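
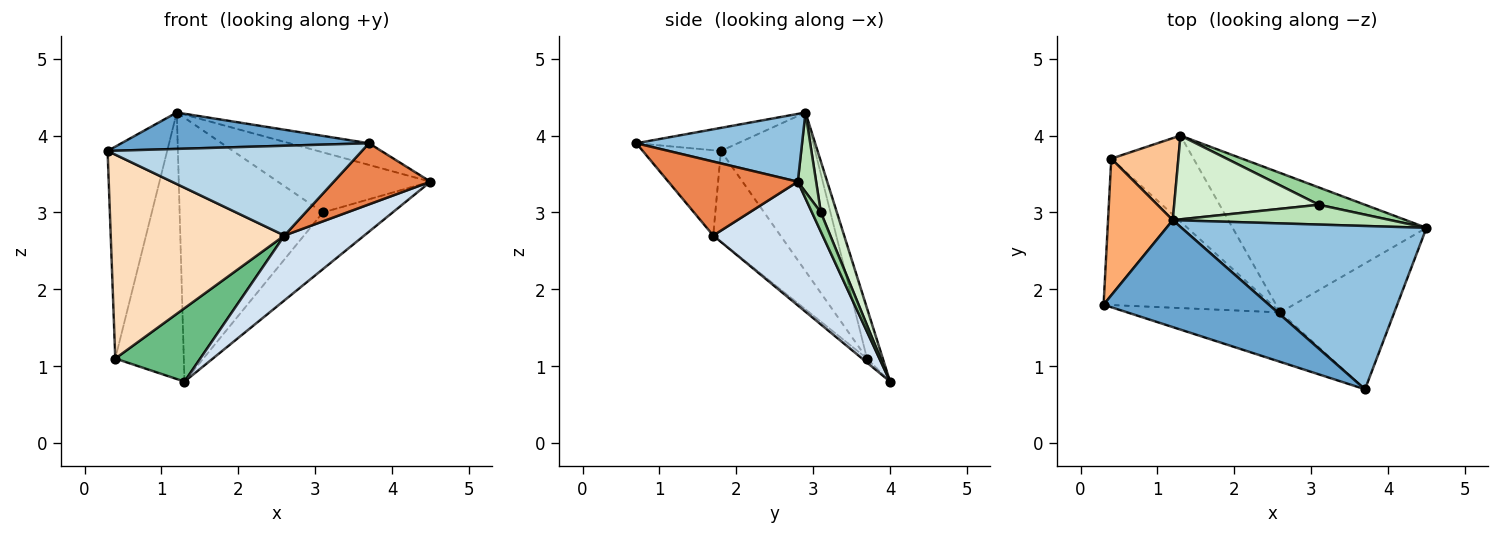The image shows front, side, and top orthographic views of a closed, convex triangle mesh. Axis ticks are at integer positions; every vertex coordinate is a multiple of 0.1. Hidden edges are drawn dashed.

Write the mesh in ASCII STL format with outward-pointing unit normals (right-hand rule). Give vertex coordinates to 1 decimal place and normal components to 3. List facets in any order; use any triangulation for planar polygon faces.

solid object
 facet normal -0.131 -0.319 0.939
  outer loop
   vertex 1.2 2.9 4.3
   vertex 0.3 1.8 3.8
   vertex 3.7 0.7 3.9
  endloop
 endfacet
 facet normal 0.265 0.127 0.956
  outer loop
   vertex 1.2 2.9 4.3
   vertex 3.7 0.7 3.9
   vertex 4.5 2.8 3.4
  endloop
 endfacet
 facet normal -0.260 -0.846 -0.466
  outer loop
   vertex 2.6 1.7 2.7
   vertex 3.7 0.7 3.9
   vertex 0.3 1.8 3.8
  endloop
 endfacet
 facet normal 0.501 -0.365 -0.785
  outer loop
   vertex 2.6 1.7 2.7
   vertex 1.3 4.0 0.8
   vertex 4.5 2.8 3.4
  endloop
 endfacet
 facet normal 0.504 -0.377 -0.777
  outer loop
   vertex 2.6 1.7 2.7
   vertex 4.5 2.8 3.4
   vertex 3.7 0.7 3.9
  endloop
 endfacet
 facet normal -0.799 0.505 0.326
  outer loop
   vertex 0.4 3.7 1.1
   vertex 0.3 1.8 3.8
   vertex 1.2 2.9 4.3
  endloop
 endfacet
 facet normal -0.215 0.933 0.287
  outer loop
   vertex 0.4 3.7 1.1
   vertex 1.2 2.9 4.3
   vertex 1.3 4.0 0.8
  endloop
 endfacet
 facet normal -0.300 -0.775 -0.556
  outer loop
   vertex 0.4 3.7 1.1
   vertex 2.6 1.7 2.7
   vertex 0.3 1.8 3.8
  endloop
 endfacet
 facet normal -0.037 -0.649 -0.760
  outer loop
   vertex 0.4 3.7 1.1
   vertex 1.3 4.0 0.8
   vertex 2.6 1.7 2.7
  endloop
 endfacet
 facet normal 0.121 0.949 0.290
  outer loop
   vertex 3.1 3.1 3.0
   vertex 4.5 2.8 3.4
   vertex 1.3 4.0 0.8
  endloop
 endfacet
 facet normal 0.113 0.944 0.311
  outer loop
   vertex 3.1 3.1 3.0
   vertex 1.2 2.9 4.3
   vertex 4.5 2.8 3.4
  endloop
 endfacet
 facet normal 0.106 0.948 0.301
  outer loop
   vertex 3.1 3.1 3.0
   vertex 1.3 4.0 0.8
   vertex 1.2 2.9 4.3
  endloop
 endfacet
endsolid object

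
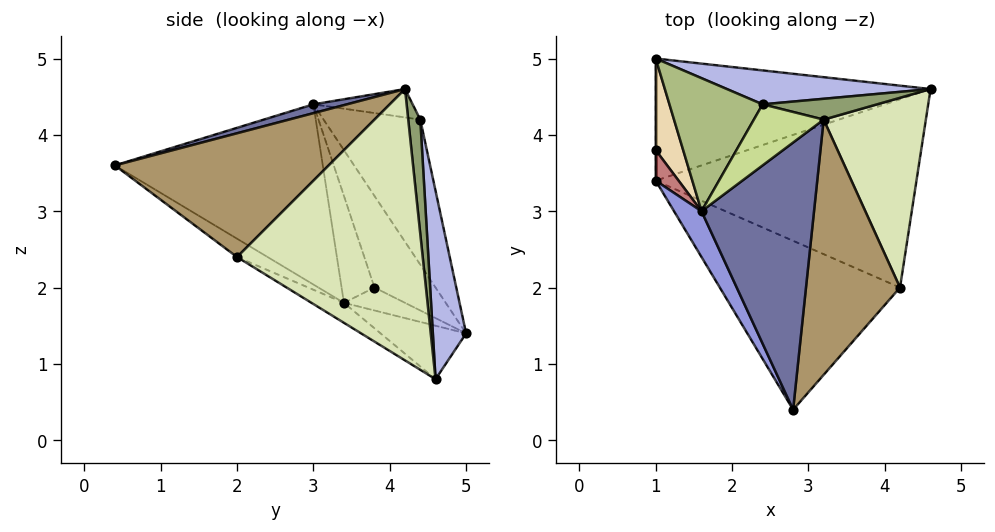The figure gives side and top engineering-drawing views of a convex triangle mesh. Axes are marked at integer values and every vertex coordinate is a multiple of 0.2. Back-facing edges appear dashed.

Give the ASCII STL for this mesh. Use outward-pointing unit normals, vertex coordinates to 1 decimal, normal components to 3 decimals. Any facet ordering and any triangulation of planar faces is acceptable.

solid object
 facet normal 0.076 -0.261 0.962
  outer loop
   vertex 1.6 3.0 4.4
   vertex 2.8 0.4 3.6
   vertex 3.2 4.2 4.6
  endloop
 endfacet
 facet normal -0.185 -0.238 -0.953
  outer loop
   vertex 1.0 3.4 1.8
   vertex 1.0 5.0 1.4
   vertex 4.6 4.6 0.8
  endloop
 endfacet
 facet normal -0.883 -0.449 0.135
  outer loop
   vertex 1.0 3.4 1.8
   vertex 2.8 0.4 3.6
   vertex 1.6 3.0 4.4
  endloop
 endfacet
 facet normal 0.133 0.981 0.144
  outer loop
   vertex 2.4 4.4 4.2
   vertex 4.6 4.6 0.8
   vertex 1.0 5.0 1.4
  endloop
 endfacet
 facet normal 0.162 0.973 0.162
  outer loop
   vertex 2.4 4.4 4.2
   vertex 3.2 4.2 4.6
   vertex 4.6 4.6 0.8
  endloop
 endfacet
 facet normal -0.735 0.487 0.472
  outer loop
   vertex 2.4 4.4 4.2
   vertex 1.0 5.0 1.4
   vertex 1.6 3.0 4.4
  endloop
 endfacet
 facet normal -0.356 0.328 0.875
  outer loop
   vertex 2.4 4.4 4.2
   vertex 1.6 3.0 4.4
   vertex 3.2 4.2 4.6
  endloop
 endfacet
 facet normal 0.933 0.073 0.352
  outer loop
   vertex 4.2 2.0 2.4
   vertex 4.6 4.6 0.8
   vertex 3.2 4.2 4.6
  endloop
 endfacet
 facet normal 0.774 -0.236 0.588
  outer loop
   vertex 4.2 2.0 2.4
   vertex 3.2 4.2 4.6
   vertex 2.8 0.4 3.6
  endloop
 endfacet
 facet normal -0.065 -0.516 -0.854
  outer loop
   vertex 4.2 2.0 2.4
   vertex 1.0 3.4 1.8
   vertex 4.6 4.6 0.8
  endloop
 endfacet
 facet normal -0.085 -0.549 -0.831
  outer loop
   vertex 4.2 2.0 2.4
   vertex 2.8 0.4 3.6
   vertex 1.0 3.4 1.8
  endloop
 endfacet
 facet normal -0.948 0.142 0.284
  outer loop
   vertex 1.0 3.8 2.0
   vertex 1.6 3.0 4.4
   vertex 1.0 5.0 1.4
  endloop
 endfacet
 facet normal -1.000 0.000 0.000
  outer loop
   vertex 1.0 3.8 2.0
   vertex 1.0 5.0 1.4
   vertex 1.0 3.4 1.8
  endloop
 endfacet
 facet normal -0.972 -0.104 0.208
  outer loop
   vertex 1.0 3.8 2.0
   vertex 1.0 3.4 1.8
   vertex 1.6 3.0 4.4
  endloop
 endfacet
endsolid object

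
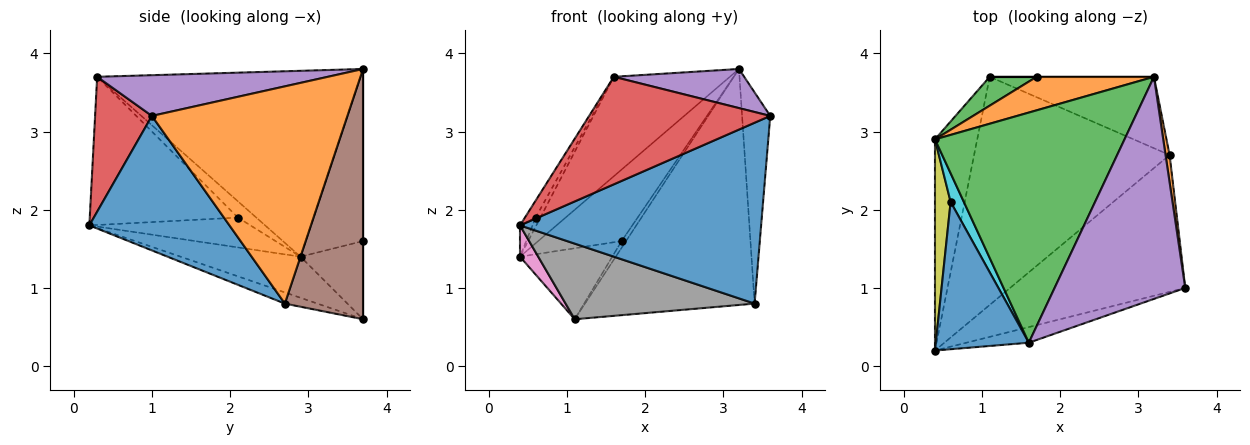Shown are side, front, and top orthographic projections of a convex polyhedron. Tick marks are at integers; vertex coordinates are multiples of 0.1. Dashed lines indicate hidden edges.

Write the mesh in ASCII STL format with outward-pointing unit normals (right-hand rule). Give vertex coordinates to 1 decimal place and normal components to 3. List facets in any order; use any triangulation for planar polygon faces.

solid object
 facet normal 0.420 -0.724 -0.548
  outer loop
   vertex 3.4 2.7 0.8
   vertex 3.6 1.0 3.2
   vertex 0.4 0.2 1.8
  endloop
 endfacet
 facet normal 0.990 0.143 0.018
  outer loop
   vertex 3.4 2.7 0.8
   vertex 3.2 3.7 3.8
   vertex 3.6 1.0 3.2
  endloop
 endfacet
 facet normal -0.669 0.295 0.682
  outer loop
   vertex 1.6 0.3 3.7
   vertex 3.2 3.7 3.8
   vertex 0.4 2.9 1.4
  endloop
 endfacet
 facet normal 0.296 -0.945 -0.137
  outer loop
   vertex 1.6 0.3 3.7
   vertex 0.4 0.2 1.8
   vertex 3.6 1.0 3.2
  endloop
 endfacet
 facet normal 0.293 -0.166 0.942
  outer loop
   vertex 1.6 0.3 3.7
   vertex 3.6 1.0 3.2
   vertex 3.2 3.7 3.8
  endloop
 endfacet
 facet normal 0.404 0.876 -0.265
  outer loop
   vertex 1.1 3.7 0.6
   vertex 3.2 3.7 3.8
   vertex 3.4 2.7 0.8
  endloop
 endfacet
 facet normal -0.694 -0.106 -0.713
  outer loop
   vertex 1.1 3.7 0.6
   vertex 0.4 0.2 1.8
   vertex 0.4 2.9 1.4
  endloop
 endfacet
 facet normal -0.054 -0.314 -0.948
  outer loop
   vertex 1.1 3.7 0.6
   vertex 3.4 2.7 0.8
   vertex 0.4 0.2 1.8
  endloop
 endfacet
 facet normal -0.884 0.069 0.463
  outer loop
   vertex 0.6 2.1 1.9
   vertex 0.4 2.9 1.4
   vertex 0.4 0.2 1.8
  endloop
 endfacet
 facet normal -0.760 0.197 0.619
  outer loop
   vertex 0.6 2.1 1.9
   vertex 1.6 0.3 3.7
   vertex 0.4 2.9 1.4
  endloop
 endfacet
 facet normal -0.845 0.061 0.531
  outer loop
   vertex 0.6 2.1 1.9
   vertex 0.4 0.2 1.8
   vertex 1.6 0.3 3.7
  endloop
 endfacet
 facet normal -0.528 0.769 0.360
  outer loop
   vertex 1.7 3.7 1.6
   vertex 0.4 2.9 1.4
   vertex 3.2 3.7 3.8
  endloop
 endfacet
 facet normal -0.532 0.784 0.319
  outer loop
   vertex 1.7 3.7 1.6
   vertex 1.1 3.7 0.6
   vertex 0.4 2.9 1.4
  endloop
 endfacet
 facet normal 0.000 1.000 0.000
  outer loop
   vertex 1.7 3.7 1.6
   vertex 3.2 3.7 3.8
   vertex 1.1 3.7 0.6
  endloop
 endfacet
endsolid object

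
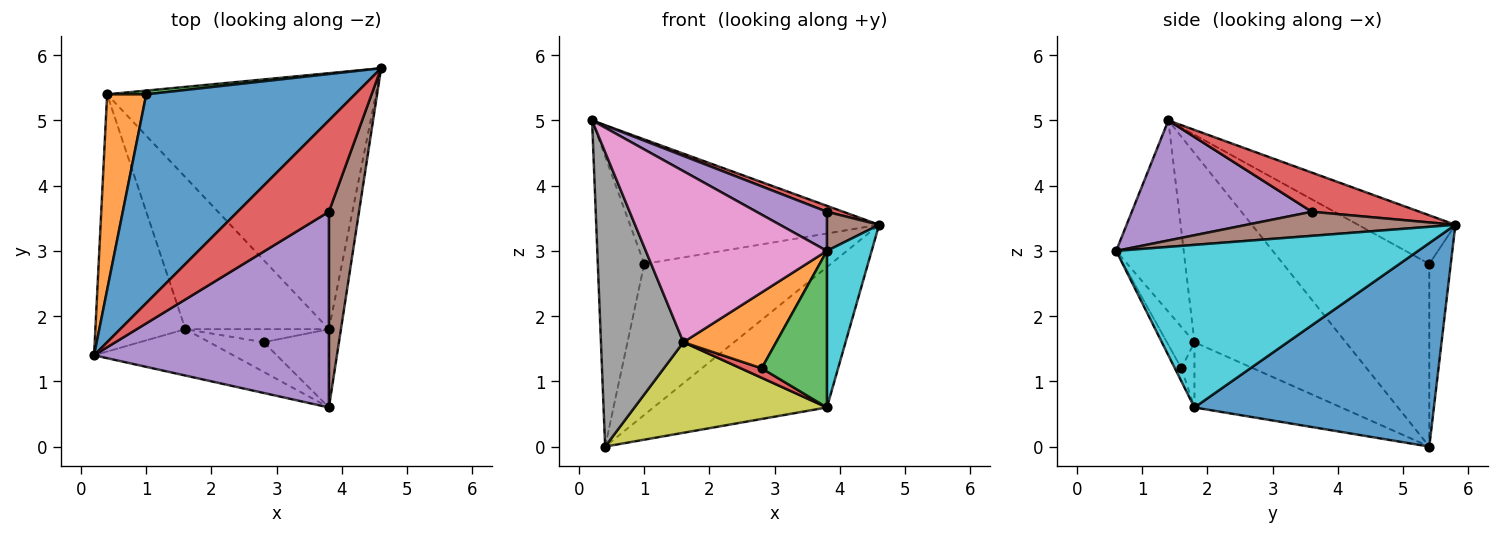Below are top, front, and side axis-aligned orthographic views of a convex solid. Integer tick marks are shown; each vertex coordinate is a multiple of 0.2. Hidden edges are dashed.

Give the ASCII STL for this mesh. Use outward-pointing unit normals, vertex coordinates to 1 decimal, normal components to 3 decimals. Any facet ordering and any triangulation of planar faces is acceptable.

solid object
 facet normal -0.196 0.502 0.842
  outer loop
   vertex 1.0 5.4 2.8
   vertex 0.2 1.4 5.0
   vertex 4.6 5.8 3.4
  endloop
 endfacet
 facet normal -0.934 0.297 0.200
  outer loop
   vertex 1.0 5.4 2.8
   vertex 0.4 5.4 0.0
   vertex 0.2 1.4 5.0
  endloop
 endfacet
 facet normal -0.114 0.993 0.025
  outer loop
   vertex 1.0 5.4 2.8
   vertex 4.6 5.8 3.4
   vertex 0.4 5.4 0.0
  endloop
 endfacet
 facet normal 0.393 -0.060 0.918
  outer loop
   vertex 3.8 3.6 3.6
   vertex 4.6 5.8 3.4
   vertex 0.2 1.4 5.0
  endloop
 endfacet
 facet normal 0.448 -0.175 0.877
  outer loop
   vertex 3.8 3.6 3.6
   vertex 0.2 1.4 5.0
   vertex 3.8 0.6 3.0
  endloop
 endfacet
 facet normal 0.617 -0.154 0.772
  outer loop
   vertex 3.8 3.6 3.6
   vertex 3.8 0.6 3.0
   vertex 4.6 5.8 3.4
  endloop
 endfacet
 facet normal -0.339 -0.908 -0.246
  outer loop
   vertex 1.6 1.8 1.6
   vertex 3.8 0.6 3.0
   vertex 0.2 1.4 5.0
  endloop
 endfacet
 facet normal -0.810 -0.441 -0.386
  outer loop
   vertex 1.6 1.8 1.6
   vertex 0.2 1.4 5.0
   vertex 0.4 5.4 0.0
  endloop
 endfacet
 facet normal -0.364 -0.477 -0.800
  outer loop
   vertex 3.8 1.8 0.6
   vertex 1.6 1.8 1.6
   vertex 0.4 5.4 0.0
  endloop
 endfacet
 facet normal 0.987 -0.146 -0.073
  outer loop
   vertex 3.8 1.8 0.6
   vertex 4.6 5.8 3.4
   vertex 3.8 0.6 3.0
  endloop
 endfacet
 facet normal 0.553 0.401 -0.730
  outer loop
   vertex 3.8 1.8 0.6
   vertex 0.4 5.4 0.0
   vertex 4.6 5.8 3.4
  endloop
 endfacet
 facet normal -0.267 -0.898 -0.351
  outer loop
   vertex 2.8 1.6 1.2
   vertex 3.8 0.6 3.0
   vertex 1.6 1.8 1.6
  endloop
 endfacet
 facet normal -0.089 -0.891 -0.445
  outer loop
   vertex 2.8 1.6 1.2
   vertex 3.8 1.8 0.6
   vertex 3.8 0.6 3.0
  endloop
 endfacet
 facet normal -0.345 -0.552 -0.759
  outer loop
   vertex 2.8 1.6 1.2
   vertex 1.6 1.8 1.6
   vertex 3.8 1.8 0.6
  endloop
 endfacet
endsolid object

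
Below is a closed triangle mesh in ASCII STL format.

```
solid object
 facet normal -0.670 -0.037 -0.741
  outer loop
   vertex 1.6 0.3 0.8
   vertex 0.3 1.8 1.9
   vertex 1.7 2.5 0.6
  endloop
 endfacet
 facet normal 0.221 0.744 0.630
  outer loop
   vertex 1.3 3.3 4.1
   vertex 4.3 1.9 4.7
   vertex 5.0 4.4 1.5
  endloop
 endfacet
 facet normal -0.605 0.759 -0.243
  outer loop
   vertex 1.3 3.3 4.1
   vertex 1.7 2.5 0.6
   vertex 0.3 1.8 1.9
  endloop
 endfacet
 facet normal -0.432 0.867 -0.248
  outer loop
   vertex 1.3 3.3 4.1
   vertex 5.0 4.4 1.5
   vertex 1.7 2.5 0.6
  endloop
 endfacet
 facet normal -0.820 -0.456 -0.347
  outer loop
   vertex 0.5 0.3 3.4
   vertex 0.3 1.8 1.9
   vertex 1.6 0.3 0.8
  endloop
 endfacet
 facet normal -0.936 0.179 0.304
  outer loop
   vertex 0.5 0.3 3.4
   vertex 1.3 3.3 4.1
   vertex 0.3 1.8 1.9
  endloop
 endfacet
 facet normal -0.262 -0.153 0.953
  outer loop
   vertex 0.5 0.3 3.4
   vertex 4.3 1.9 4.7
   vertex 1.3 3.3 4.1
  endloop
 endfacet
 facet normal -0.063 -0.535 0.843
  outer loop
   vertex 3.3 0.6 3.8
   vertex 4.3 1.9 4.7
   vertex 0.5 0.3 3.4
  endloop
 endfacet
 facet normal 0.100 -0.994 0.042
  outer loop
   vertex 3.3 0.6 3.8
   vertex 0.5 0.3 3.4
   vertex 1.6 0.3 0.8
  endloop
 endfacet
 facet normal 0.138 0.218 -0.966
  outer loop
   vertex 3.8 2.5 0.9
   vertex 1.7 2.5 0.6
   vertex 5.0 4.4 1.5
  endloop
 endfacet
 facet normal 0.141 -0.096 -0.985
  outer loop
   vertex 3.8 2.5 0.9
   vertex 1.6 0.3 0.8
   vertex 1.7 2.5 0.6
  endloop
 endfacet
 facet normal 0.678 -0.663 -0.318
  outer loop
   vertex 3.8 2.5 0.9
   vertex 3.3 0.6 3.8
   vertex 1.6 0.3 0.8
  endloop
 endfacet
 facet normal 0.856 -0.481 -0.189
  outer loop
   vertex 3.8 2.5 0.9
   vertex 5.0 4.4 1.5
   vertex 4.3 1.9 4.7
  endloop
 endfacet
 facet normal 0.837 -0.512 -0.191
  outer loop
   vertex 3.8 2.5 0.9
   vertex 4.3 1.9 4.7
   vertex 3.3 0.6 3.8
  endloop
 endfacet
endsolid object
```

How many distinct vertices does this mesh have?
9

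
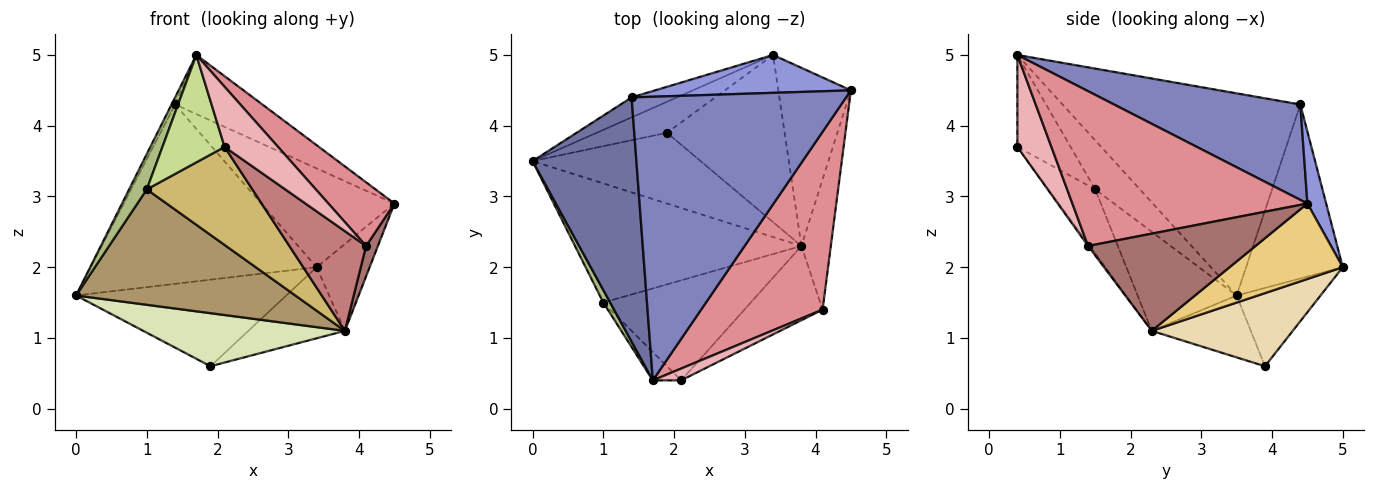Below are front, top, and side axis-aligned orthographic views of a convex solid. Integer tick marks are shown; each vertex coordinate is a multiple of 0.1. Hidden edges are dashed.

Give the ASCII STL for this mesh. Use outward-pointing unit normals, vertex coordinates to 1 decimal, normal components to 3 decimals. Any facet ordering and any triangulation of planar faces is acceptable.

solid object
 facet normal -0.889 0.013 0.457
  outer loop
   vertex 1.4 4.4 4.3
   vertex 0.0 3.5 1.6
   vertex 1.7 0.4 5.0
  endloop
 endfacet
 facet normal 0.399 0.187 0.898
  outer loop
   vertex 1.4 4.4 4.3
   vertex 1.7 0.4 5.0
   vertex 4.5 4.5 2.9
  endloop
 endfacet
 facet normal 0.130 0.926 0.355
  outer loop
   vertex 3.4 5.0 2.0
   vertex 1.4 4.4 4.3
   vertex 4.5 4.5 2.9
  endloop
 endfacet
 facet normal -0.352 0.881 -0.316
  outer loop
   vertex 3.4 5.0 2.0
   vertex 1.9 3.9 0.6
   vertex 0.0 3.5 1.6
  endloop
 endfacet
 facet normal -0.391 0.915 -0.102
  outer loop
   vertex 3.4 5.0 2.0
   vertex 0.0 3.5 1.6
   vertex 1.4 4.4 4.3
  endloop
 endfacet
 facet normal -0.922 -0.365 0.129
  outer loop
   vertex 1.0 1.5 3.1
   vertex 1.7 0.4 5.0
   vertex 0.0 3.5 1.6
  endloop
 endfacet
 facet normal -0.638 -0.745 -0.196
  outer loop
   vertex 1.0 1.5 3.1
   vertex 2.1 0.4 3.7
   vertex 1.7 0.4 5.0
  endloop
 endfacet
 facet normal -0.283 -0.576 -0.767
  outer loop
   vertex 3.8 2.3 1.1
   vertex 0.0 3.5 1.6
   vertex 1.9 3.9 0.6
  endloop
 endfacet
 facet normal -0.300 -0.664 -0.685
  outer loop
   vertex 3.8 2.3 1.1
   vertex 1.0 1.5 3.1
   vertex 0.0 3.5 1.6
  endloop
 endfacet
 facet normal -0.296 -0.668 -0.682
  outer loop
   vertex 3.8 2.3 1.1
   vertex 2.1 0.4 3.7
   vertex 1.0 1.5 3.1
  endloop
 endfacet
 facet normal 0.683 0.320 -0.657
  outer loop
   vertex 3.8 2.3 1.1
   vertex 3.4 5.0 2.0
   vertex 4.5 4.5 2.9
  endloop
 endfacet
 facet normal 0.496 0.340 -0.799
  outer loop
   vertex 3.8 2.3 1.1
   vertex 1.9 3.9 0.6
   vertex 3.4 5.0 2.0
  endloop
 endfacet
 facet normal 0.955 -0.067 -0.289
  outer loop
   vertex 4.1 1.4 2.3
   vertex 3.8 2.3 1.1
   vertex 4.5 4.5 2.9
  endloop
 endfacet
 facet normal -0.017 -0.802 -0.597
  outer loop
   vertex 4.1 1.4 2.3
   vertex 2.1 0.4 3.7
   vertex 3.8 2.3 1.1
  endloop
 endfacet
 facet normal 0.768 -0.216 0.603
  outer loop
   vertex 4.1 1.4 2.3
   vertex 4.5 4.5 2.9
   vertex 1.7 0.4 5.0
  endloop
 endfacet
 facet normal 0.530 -0.832 0.163
  outer loop
   vertex 4.1 1.4 2.3
   vertex 1.7 0.4 5.0
   vertex 2.1 0.4 3.7
  endloop
 endfacet
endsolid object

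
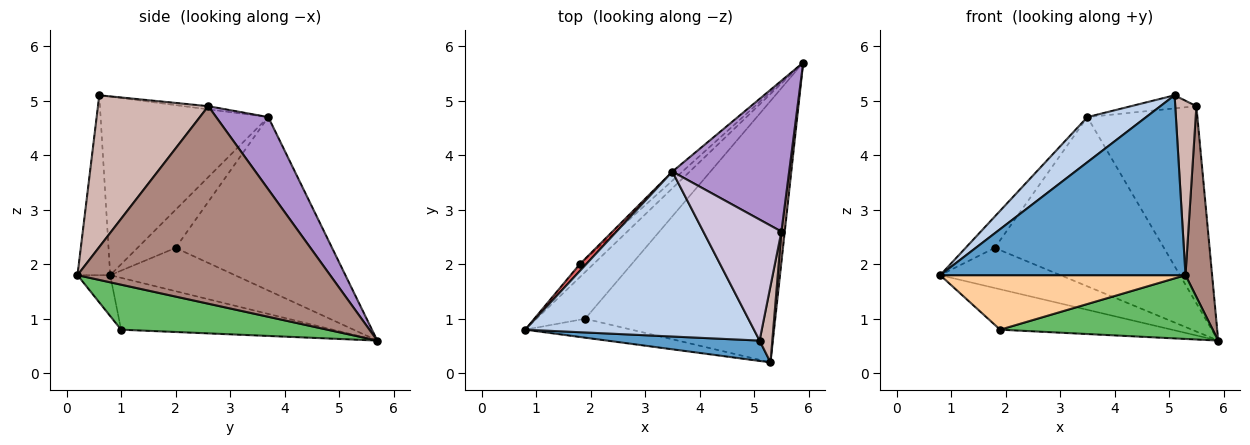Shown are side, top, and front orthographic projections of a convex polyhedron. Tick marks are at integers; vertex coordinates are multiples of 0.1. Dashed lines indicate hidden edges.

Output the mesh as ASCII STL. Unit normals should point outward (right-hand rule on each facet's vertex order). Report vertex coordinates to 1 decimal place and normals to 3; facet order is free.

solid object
 facet normal -0.131 -0.985 0.111
  outer loop
   vertex 5.1 0.6 5.1
   vertex 0.8 0.8 1.8
   vertex 5.3 0.2 1.8
  endloop
 endfacet
 facet normal -0.601 -0.211 0.771
  outer loop
   vertex 3.5 3.7 4.7
   vertex 0.8 0.8 1.8
   vertex 5.1 0.6 5.1
  endloop
 endfacet
 facet normal -0.628 0.509 -0.589
  outer loop
   vertex 1.9 1.0 0.8
   vertex 0.8 0.8 1.8
   vertex 5.9 5.7 0.6
  endloop
 endfacet
 facet normal -0.125 -0.937 -0.325
  outer loop
   vertex 1.9 1.0 0.8
   vertex 5.3 0.2 1.8
   vertex 0.8 0.8 1.8
  endloop
 endfacet
 facet normal 0.224 -0.231 -0.947
  outer loop
   vertex 1.9 1.0 0.8
   vertex 5.9 5.7 0.6
   vertex 5.3 0.2 1.8
  endloop
 endfacet
 facet normal -0.702 0.677 -0.220
  outer loop
   vertex 1.8 2.0 2.3
   vertex 5.9 5.7 0.6
   vertex 0.8 0.8 1.8
  endloop
 endfacet
 facet normal -0.788 0.602 0.132
  outer loop
   vertex 1.8 2.0 2.3
   vertex 0.8 0.8 1.8
   vertex 3.5 3.7 4.7
  endloop
 endfacet
 facet normal -0.678 0.734 -0.039
  outer loop
   vertex 1.8 2.0 2.3
   vertex 3.5 3.7 4.7
   vertex 5.9 5.7 0.6
  endloop
 endfacet
 facet normal 0.352 0.743 0.569
  outer loop
   vertex 5.5 2.6 4.9
   vertex 5.9 5.7 0.6
   vertex 3.5 3.7 4.7
  endloop
 endfacet
 facet normal -0.040 0.107 0.993
  outer loop
   vertex 5.5 2.6 4.9
   vertex 3.5 3.7 4.7
   vertex 5.1 0.6 5.1
  endloop
 endfacet
 facet normal 0.994 -0.105 0.017
  outer loop
   vertex 5.5 2.6 4.9
   vertex 5.3 0.2 1.8
   vertex 5.9 5.7 0.6
  endloop
 endfacet
 facet normal 0.979 -0.188 0.082
  outer loop
   vertex 5.5 2.6 4.9
   vertex 5.1 0.6 5.1
   vertex 5.3 0.2 1.8
  endloop
 endfacet
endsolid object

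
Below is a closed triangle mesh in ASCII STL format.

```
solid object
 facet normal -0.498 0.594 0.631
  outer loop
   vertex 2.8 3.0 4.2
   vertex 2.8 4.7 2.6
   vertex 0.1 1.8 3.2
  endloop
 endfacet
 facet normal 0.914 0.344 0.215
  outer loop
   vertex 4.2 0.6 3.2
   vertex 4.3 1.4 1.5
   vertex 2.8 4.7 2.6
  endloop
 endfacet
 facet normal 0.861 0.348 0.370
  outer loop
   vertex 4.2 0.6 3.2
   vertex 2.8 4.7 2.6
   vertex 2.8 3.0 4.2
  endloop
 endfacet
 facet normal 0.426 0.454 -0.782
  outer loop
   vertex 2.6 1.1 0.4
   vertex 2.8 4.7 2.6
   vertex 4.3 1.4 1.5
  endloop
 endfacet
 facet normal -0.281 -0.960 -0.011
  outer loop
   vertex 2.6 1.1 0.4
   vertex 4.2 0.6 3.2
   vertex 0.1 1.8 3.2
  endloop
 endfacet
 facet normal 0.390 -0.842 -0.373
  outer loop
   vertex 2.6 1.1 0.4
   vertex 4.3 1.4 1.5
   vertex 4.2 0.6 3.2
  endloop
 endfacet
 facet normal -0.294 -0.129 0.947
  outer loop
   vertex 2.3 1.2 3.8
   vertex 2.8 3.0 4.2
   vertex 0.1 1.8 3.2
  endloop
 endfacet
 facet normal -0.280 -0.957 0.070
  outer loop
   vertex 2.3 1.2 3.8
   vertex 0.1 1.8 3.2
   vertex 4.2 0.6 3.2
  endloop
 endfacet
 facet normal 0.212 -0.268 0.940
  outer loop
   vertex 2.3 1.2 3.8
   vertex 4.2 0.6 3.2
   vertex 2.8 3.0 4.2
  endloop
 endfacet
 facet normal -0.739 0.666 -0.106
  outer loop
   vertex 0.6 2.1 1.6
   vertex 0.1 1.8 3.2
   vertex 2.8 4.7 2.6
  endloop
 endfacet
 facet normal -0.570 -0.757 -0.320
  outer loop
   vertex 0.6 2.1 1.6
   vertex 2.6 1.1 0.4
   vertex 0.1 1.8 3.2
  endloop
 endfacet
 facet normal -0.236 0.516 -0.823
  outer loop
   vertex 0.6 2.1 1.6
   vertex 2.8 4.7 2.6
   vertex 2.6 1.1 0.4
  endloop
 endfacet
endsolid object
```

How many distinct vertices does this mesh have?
8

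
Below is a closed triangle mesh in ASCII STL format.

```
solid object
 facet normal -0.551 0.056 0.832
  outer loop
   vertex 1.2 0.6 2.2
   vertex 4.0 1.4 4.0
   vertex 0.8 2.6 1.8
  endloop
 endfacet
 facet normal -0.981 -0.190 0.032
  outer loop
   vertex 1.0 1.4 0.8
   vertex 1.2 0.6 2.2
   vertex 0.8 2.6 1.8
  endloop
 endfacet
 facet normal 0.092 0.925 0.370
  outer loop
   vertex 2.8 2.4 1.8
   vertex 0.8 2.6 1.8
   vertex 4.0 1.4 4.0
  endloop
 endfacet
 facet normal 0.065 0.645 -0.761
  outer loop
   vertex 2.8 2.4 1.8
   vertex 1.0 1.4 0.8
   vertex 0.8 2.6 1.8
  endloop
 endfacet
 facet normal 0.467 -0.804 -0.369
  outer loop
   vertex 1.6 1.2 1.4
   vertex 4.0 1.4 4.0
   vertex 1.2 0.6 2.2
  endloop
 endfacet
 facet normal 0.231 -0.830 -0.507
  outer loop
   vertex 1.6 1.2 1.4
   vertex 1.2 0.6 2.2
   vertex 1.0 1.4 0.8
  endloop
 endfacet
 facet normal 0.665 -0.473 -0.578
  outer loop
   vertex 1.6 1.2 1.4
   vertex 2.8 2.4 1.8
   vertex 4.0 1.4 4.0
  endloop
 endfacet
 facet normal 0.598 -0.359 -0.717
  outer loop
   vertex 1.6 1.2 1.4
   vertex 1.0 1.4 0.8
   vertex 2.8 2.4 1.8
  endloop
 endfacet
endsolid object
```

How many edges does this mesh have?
12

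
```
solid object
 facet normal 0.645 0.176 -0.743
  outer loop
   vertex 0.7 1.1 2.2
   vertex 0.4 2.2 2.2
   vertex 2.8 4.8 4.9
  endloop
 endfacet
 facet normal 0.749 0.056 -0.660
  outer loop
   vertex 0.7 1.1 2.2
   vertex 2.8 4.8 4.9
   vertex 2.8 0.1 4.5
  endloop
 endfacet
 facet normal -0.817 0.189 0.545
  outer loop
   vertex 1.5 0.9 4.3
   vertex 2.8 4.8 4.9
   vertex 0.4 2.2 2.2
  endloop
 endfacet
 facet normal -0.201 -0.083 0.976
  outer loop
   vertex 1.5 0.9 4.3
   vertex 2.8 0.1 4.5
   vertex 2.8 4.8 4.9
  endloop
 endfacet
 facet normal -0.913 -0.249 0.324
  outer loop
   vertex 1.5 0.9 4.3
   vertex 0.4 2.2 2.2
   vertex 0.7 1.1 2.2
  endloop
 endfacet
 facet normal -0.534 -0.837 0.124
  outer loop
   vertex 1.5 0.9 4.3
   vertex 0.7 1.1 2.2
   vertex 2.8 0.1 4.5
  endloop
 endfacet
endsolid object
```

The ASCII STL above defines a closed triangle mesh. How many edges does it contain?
9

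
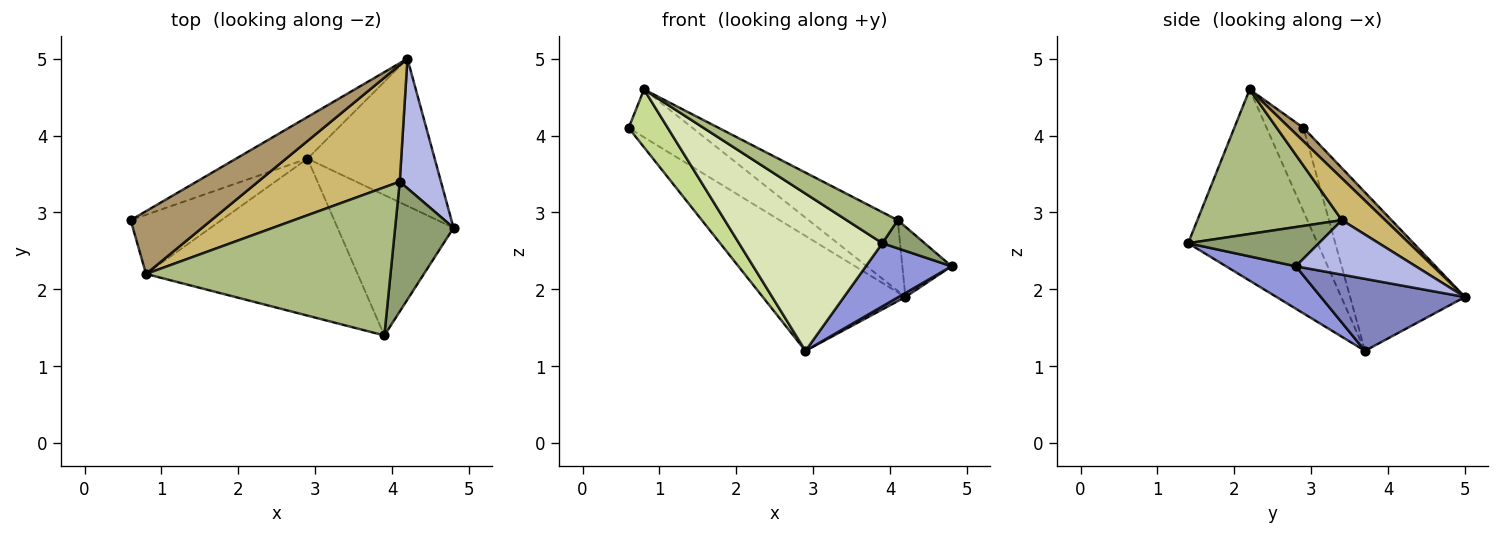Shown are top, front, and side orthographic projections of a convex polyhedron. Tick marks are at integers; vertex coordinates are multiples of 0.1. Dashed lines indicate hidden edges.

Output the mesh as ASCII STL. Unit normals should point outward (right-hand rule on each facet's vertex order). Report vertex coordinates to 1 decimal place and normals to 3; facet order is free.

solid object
 facet normal -0.603 0.750 -0.272
  outer loop
   vertex 2.9 3.7 1.2
   vertex 0.6 2.9 4.1
   vertex 4.2 5.0 1.9
  endloop
 endfacet
 facet normal 0.492 -0.024 -0.870
  outer loop
   vertex 2.9 3.7 1.2
   vertex 4.2 5.0 1.9
   vertex 4.8 2.8 2.3
  endloop
 endfacet
 facet normal 0.317 -0.389 -0.865
  outer loop
   vertex 3.9 1.4 2.6
   vertex 2.9 3.7 1.2
   vertex 4.8 2.8 2.3
  endloop
 endfacet
 facet normal 0.758 0.311 0.573
  outer loop
   vertex 4.1 3.4 2.9
   vertex 4.8 2.8 2.3
   vertex 4.2 5.0 1.9
  endloop
 endfacet
 facet normal 0.548 -0.177 0.817
  outer loop
   vertex 4.1 3.4 2.9
   vertex 3.9 1.4 2.6
   vertex 4.8 2.8 2.3
  endloop
 endfacet
 facet normal 0.501 -0.177 0.847
  outer loop
   vertex 0.8 2.2 4.6
   vertex 3.9 1.4 2.6
   vertex 4.1 3.4 2.9
  endloop
 endfacet
 facet normal -0.550 -0.584 -0.597
  outer loop
   vertex 0.8 2.2 4.6
   vertex 0.6 2.9 4.1
   vertex 2.9 3.7 1.2
  endloop
 endfacet
 facet normal -0.538 -0.596 -0.596
  outer loop
   vertex 0.8 2.2 4.6
   vertex 2.9 3.7 1.2
   vertex 3.9 1.4 2.6
  endloop
 endfacet
 facet normal 0.131 0.601 0.789
  outer loop
   vertex 0.8 2.2 4.6
   vertex 4.2 5.0 1.9
   vertex 0.6 2.9 4.1
  endloop
 endfacet
 facet normal 0.244 0.503 0.829
  outer loop
   vertex 0.8 2.2 4.6
   vertex 4.1 3.4 2.9
   vertex 4.2 5.0 1.9
  endloop
 endfacet
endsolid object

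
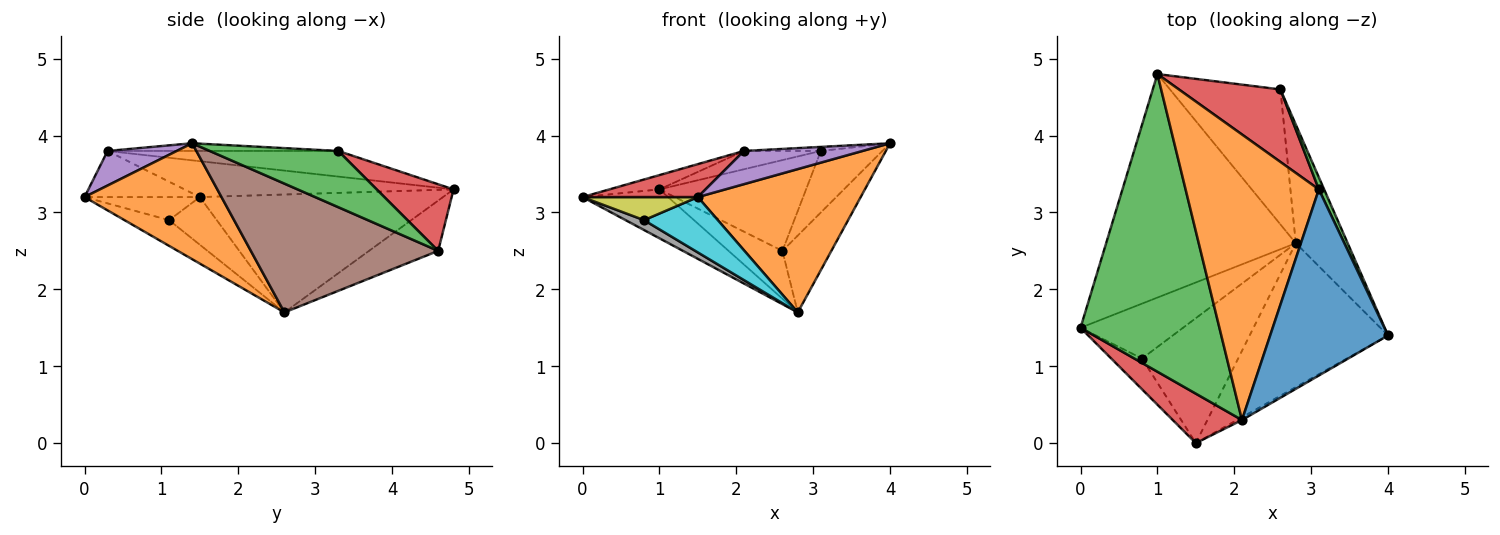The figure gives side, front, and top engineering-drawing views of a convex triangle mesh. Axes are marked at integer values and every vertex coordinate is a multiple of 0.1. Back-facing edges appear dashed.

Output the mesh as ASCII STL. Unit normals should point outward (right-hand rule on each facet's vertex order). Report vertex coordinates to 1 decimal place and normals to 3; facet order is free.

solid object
 facet normal -0.519 0.183 -0.835
  outer loop
   vertex 2.8 2.6 1.7
   vertex 0.0 1.5 3.2
   vertex 1.0 4.8 3.3
  endloop
 endfacet
 facet normal 0.510 -0.607 -0.609
  outer loop
   vertex 1.5 0.0 3.2
   vertex 2.8 2.6 1.7
   vertex 4.0 1.4 3.9
  endloop
 endfacet
 facet normal -0.250 0.046 0.967
  outer loop
   vertex 2.1 0.3 3.8
   vertex 1.0 4.8 3.3
   vertex 0.0 1.5 3.2
  endloop
 endfacet
 facet normal -0.485 -0.485 0.728
  outer loop
   vertex 2.1 0.3 3.8
   vertex 0.0 1.5 3.2
   vertex 1.5 0.0 3.2
  endloop
 endfacet
 facet normal 0.503 -0.862 -0.072
  outer loop
   vertex 2.1 0.3 3.8
   vertex 1.5 0.0 3.2
   vertex 4.0 1.4 3.9
  endloop
 endfacet
 facet normal 0.901 0.235 -0.363
  outer loop
   vertex 2.6 4.6 2.5
   vertex 4.0 1.4 3.9
   vertex 2.8 2.6 1.7
  endloop
 endfacet
 facet normal -0.395 0.307 -0.866
  outer loop
   vertex 2.6 4.6 2.5
   vertex 2.8 2.6 1.7
   vertex 1.0 4.8 3.3
  endloop
 endfacet
 facet normal -0.416 -0.161 -0.895
  outer loop
   vertex 0.8 1.1 2.9
   vertex 0.0 1.5 3.2
   vertex 2.8 2.6 1.7
  endloop
 endfacet
 facet normal -0.514 -0.514 -0.686
  outer loop
   vertex 0.8 1.1 2.9
   vertex 1.5 0.0 3.2
   vertex 0.0 1.5 3.2
  endloop
 endfacet
 facet normal -0.238 -0.393 -0.888
  outer loop
   vertex 0.8 1.1 2.9
   vertex 2.8 2.6 1.7
   vertex 1.5 0.0 3.2
  endloop
 endfacet
 facet normal -0.065 0.022 0.998
  outer loop
   vertex 3.1 3.3 3.8
   vertex 2.1 0.3 3.8
   vertex 4.0 1.4 3.9
  endloop
 endfacet
 facet normal -0.188 0.063 0.980
  outer loop
   vertex 3.1 3.3 3.8
   vertex 1.0 4.8 3.3
   vertex 2.1 0.3 3.8
  endloop
 endfacet
 facet normal 0.899 0.430 0.085
  outer loop
   vertex 3.1 3.3 3.8
   vertex 4.0 1.4 3.9
   vertex 2.6 4.6 2.5
  endloop
 endfacet
 facet normal 0.379 0.723 0.577
  outer loop
   vertex 3.1 3.3 3.8
   vertex 2.6 4.6 2.5
   vertex 1.0 4.8 3.3
  endloop
 endfacet
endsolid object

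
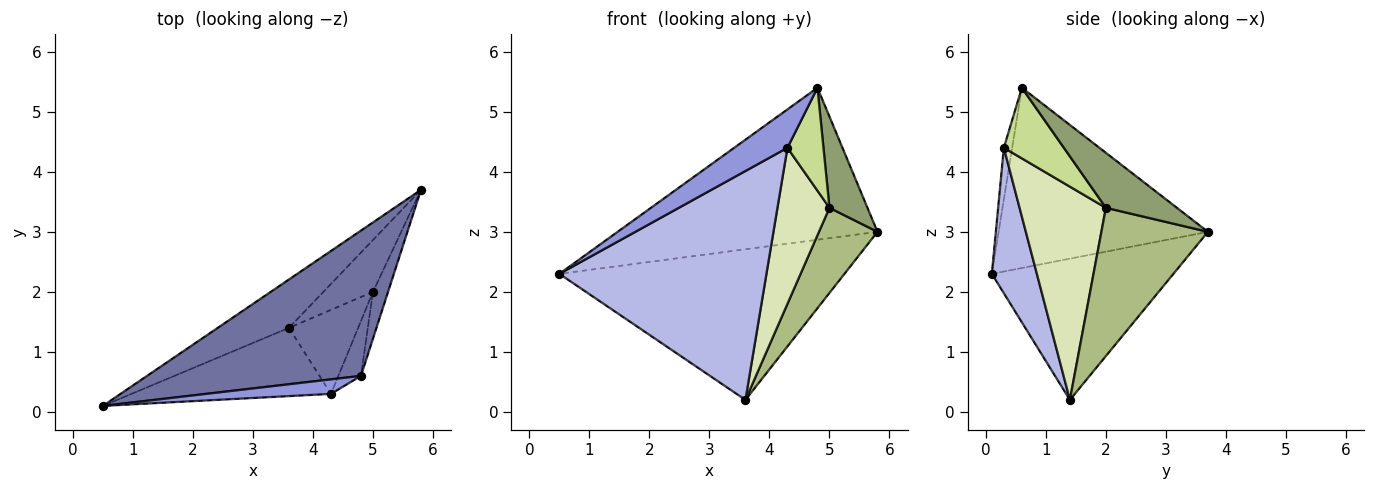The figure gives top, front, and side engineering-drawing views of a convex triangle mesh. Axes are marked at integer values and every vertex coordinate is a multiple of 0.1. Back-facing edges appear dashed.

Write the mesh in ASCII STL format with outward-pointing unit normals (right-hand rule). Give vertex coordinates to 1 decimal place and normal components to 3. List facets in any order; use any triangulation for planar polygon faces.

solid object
 facet normal -0.503 0.625 0.597
  outer loop
   vertex 4.8 0.6 5.4
   vertex 5.8 3.7 3.0
   vertex 0.5 0.1 2.3
  endloop
 endfacet
 facet normal -0.518 0.814 -0.261
  outer loop
   vertex 3.6 1.4 0.2
   vertex 0.5 0.1 2.3
   vertex 5.8 3.7 3.0
  endloop
 endfacet
 facet normal -0.145 -0.926 0.350
  outer loop
   vertex 4.3 0.3 4.4
   vertex 4.8 0.6 5.4
   vertex 0.5 0.1 2.3
  endloop
 endfacet
 facet normal 0.204 -0.938 -0.280
  outer loop
   vertex 4.3 0.3 4.4
   vertex 0.5 0.1 2.3
   vertex 3.6 1.4 0.2
  endloop
 endfacet
 facet normal 0.857 -0.459 -0.235
  outer loop
   vertex 5.0 2.0 3.4
   vertex 5.8 3.7 3.0
   vertex 4.8 0.6 5.4
  endloop
 endfacet
 facet normal 0.841 -0.462 -0.281
  outer loop
   vertex 5.0 2.0 3.4
   vertex 3.6 1.4 0.2
   vertex 5.8 3.7 3.0
  endloop
 endfacet
 facet normal 0.827 -0.496 -0.265
  outer loop
   vertex 5.0 2.0 3.4
   vertex 4.8 0.6 5.4
   vertex 4.3 0.3 4.4
  endloop
 endfacet
 facet normal 0.825 -0.497 -0.268
  outer loop
   vertex 5.0 2.0 3.4
   vertex 4.3 0.3 4.4
   vertex 3.6 1.4 0.2
  endloop
 endfacet
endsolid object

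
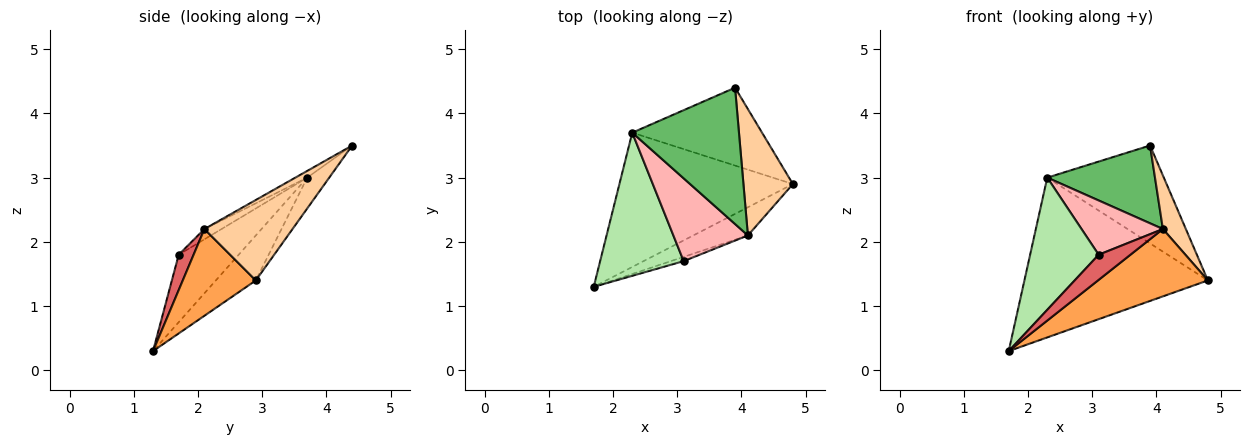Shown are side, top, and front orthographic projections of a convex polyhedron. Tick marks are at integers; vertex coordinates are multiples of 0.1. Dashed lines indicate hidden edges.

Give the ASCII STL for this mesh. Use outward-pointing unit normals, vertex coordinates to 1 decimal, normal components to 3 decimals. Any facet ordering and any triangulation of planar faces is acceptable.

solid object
 facet normal -0.165 0.755 -0.635
  outer loop
   vertex 2.3 3.7 3.0
   vertex 4.8 2.9 1.4
   vertex 1.7 1.3 0.3
  endloop
 endfacet
 facet normal -0.146 0.774 -0.616
  outer loop
   vertex 2.3 3.7 3.0
   vertex 3.9 4.4 3.5
   vertex 4.8 2.9 1.4
  endloop
 endfacet
 facet normal 0.523 -0.786 -0.329
  outer loop
   vertex 4.1 2.1 2.2
   vertex 1.7 1.3 0.3
   vertex 4.8 2.9 1.4
  endloop
 endfacet
 facet normal 0.832 -0.217 0.511
  outer loop
   vertex 4.1 2.1 2.2
   vertex 4.8 2.9 1.4
   vertex 3.9 4.4 3.5
  endloop
 endfacet
 facet normal -0.054 -0.495 0.867
  outer loop
   vertex 4.1 2.1 2.2
   vertex 3.9 4.4 3.5
   vertex 2.3 3.7 3.0
  endloop
 endfacet
 facet normal -0.510 -0.583 0.632
  outer loop
   vertex 3.1 1.7 1.8
   vertex 2.3 3.7 3.0
   vertex 1.7 1.3 0.3
  endloop
 endfacet
 facet normal 0.419 -0.895 -0.152
  outer loop
   vertex 3.1 1.7 1.8
   vertex 1.7 1.3 0.3
   vertex 4.1 2.1 2.2
  endloop
 endfacet
 facet normal -0.115 -0.544 0.831
  outer loop
   vertex 3.1 1.7 1.8
   vertex 4.1 2.1 2.2
   vertex 2.3 3.7 3.0
  endloop
 endfacet
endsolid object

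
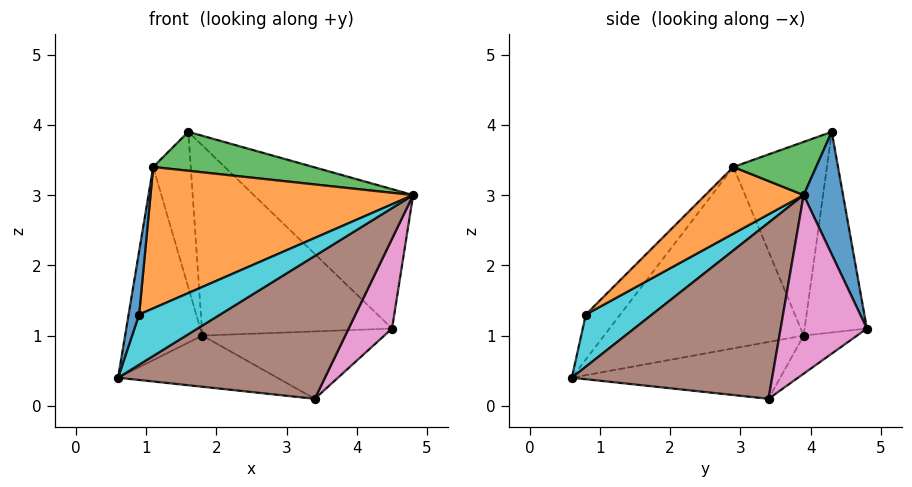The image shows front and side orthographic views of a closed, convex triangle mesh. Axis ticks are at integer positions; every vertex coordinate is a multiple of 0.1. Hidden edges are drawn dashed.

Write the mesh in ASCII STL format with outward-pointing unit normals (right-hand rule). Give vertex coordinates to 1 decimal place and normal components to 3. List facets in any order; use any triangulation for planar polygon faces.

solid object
 facet normal 0.221 0.894 0.389
  outer loop
   vertex 4.5 4.8 1.1
   vertex 1.6 4.3 3.9
   vertex 4.8 3.9 3.0
  endloop
 endfacet
 facet normal -0.308 0.939 -0.151
  outer loop
   vertex 1.8 3.9 1.0
   vertex 1.6 4.3 3.9
   vertex 4.5 4.8 1.1
  endloop
 endfacet
 facet normal 0.203 -0.393 0.897
  outer loop
   vertex 1.1 2.9 3.4
   vertex 4.8 3.9 3.0
   vertex 1.6 4.3 3.9
  endloop
 endfacet
 facet normal -0.926 0.359 -0.121
  outer loop
   vertex 1.1 2.9 3.4
   vertex 1.8 3.9 1.0
   vertex 0.6 0.6 0.4
  endloop
 endfacet
 facet normal -0.922 0.370 -0.115
  outer loop
   vertex 1.1 2.9 3.4
   vertex 1.6 4.3 3.9
   vertex 1.8 3.9 1.0
  endloop
 endfacet
 facet normal 0.681 -0.703 -0.207
  outer loop
   vertex 3.4 3.4 0.1
   vertex 4.8 3.9 3.0
   vertex 0.6 0.6 0.4
  endloop
 endfacet
 facet normal 0.842 -0.423 -0.334
  outer loop
   vertex 3.4 3.4 0.1
   vertex 4.5 4.8 1.1
   vertex 4.8 3.9 3.0
  endloop
 endfacet
 facet normal -0.394 0.301 -0.868
  outer loop
   vertex 3.4 3.4 0.1
   vertex 0.6 0.6 0.4
   vertex 1.8 3.9 1.0
  endloop
 endfacet
 facet normal -0.196 0.667 -0.719
  outer loop
   vertex 3.4 3.4 0.1
   vertex 1.8 3.9 1.0
   vertex 4.5 4.8 1.1
  endloop
 endfacet
 facet normal 0.632 -0.774 -0.039
  outer loop
   vertex 0.9 0.8 1.3
   vertex 0.6 0.6 0.4
   vertex 4.8 3.9 3.0
  endloop
 endfacet
 facet normal -0.893 -0.273 0.358
  outer loop
   vertex 0.9 0.8 1.3
   vertex 1.1 2.9 3.4
   vertex 0.6 0.6 0.4
  endloop
 endfacet
 facet normal 0.260 -0.695 0.670
  outer loop
   vertex 0.9 0.8 1.3
   vertex 4.8 3.9 3.0
   vertex 1.1 2.9 3.4
  endloop
 endfacet
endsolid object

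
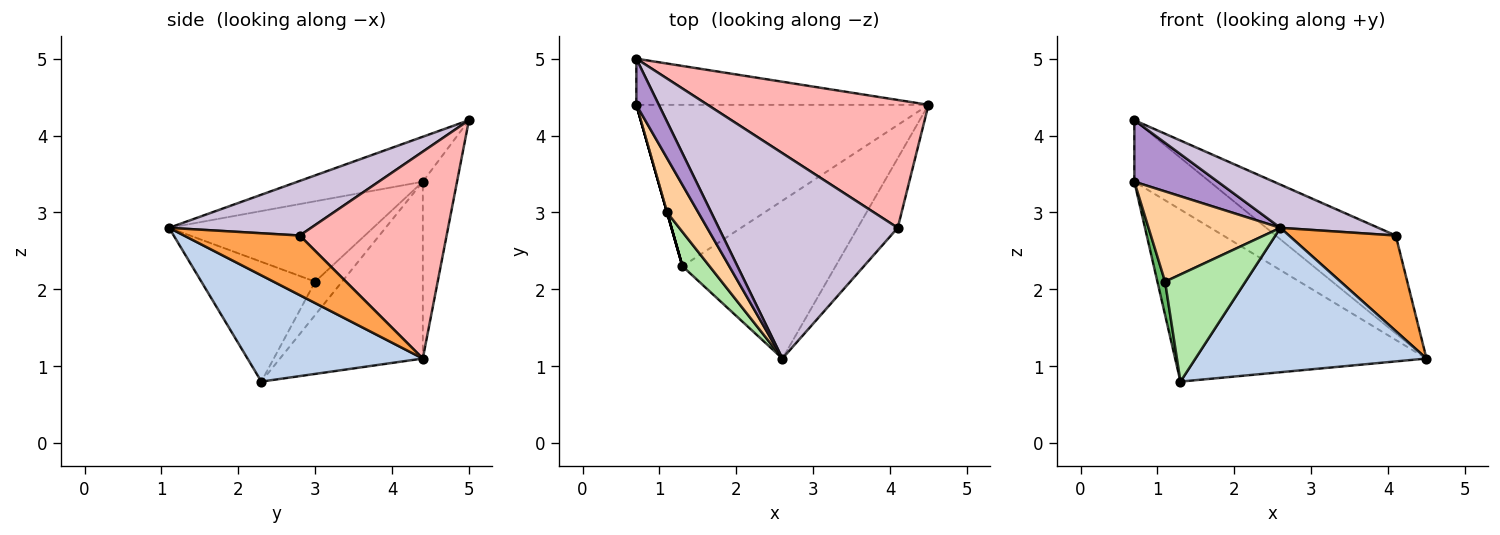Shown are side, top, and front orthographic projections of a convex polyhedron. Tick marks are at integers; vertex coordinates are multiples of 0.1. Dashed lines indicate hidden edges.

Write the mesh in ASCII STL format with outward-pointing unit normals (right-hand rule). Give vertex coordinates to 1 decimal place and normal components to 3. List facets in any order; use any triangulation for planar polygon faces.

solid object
 facet normal -0.383 0.674 -0.632
  outer loop
   vertex 1.3 2.3 0.8
   vertex 0.7 4.4 3.4
   vertex 4.5 4.4 1.1
  endloop
 endfacet
 facet normal 0.456 -0.601 -0.657
  outer loop
   vertex 1.3 2.3 0.8
   vertex 4.5 4.4 1.1
   vertex 2.6 1.1 2.8
  endloop
 endfacet
 facet normal 0.659 -0.608 -0.443
  outer loop
   vertex 4.1 2.8 2.7
   vertex 2.6 1.1 2.8
   vertex 4.5 4.4 1.1
  endloop
 endfacet
 facet normal -0.798 -0.516 0.310
  outer loop
   vertex 1.1 3.0 2.1
   vertex 2.6 1.1 2.8
   vertex 0.7 4.4 3.4
  endloop
 endfacet
 facet normal -0.962 -0.275 0.000
  outer loop
   vertex 1.1 3.0 2.1
   vertex 0.7 4.4 3.4
   vertex 1.3 2.3 0.8
  endloop
 endfacet
 facet normal -0.803 -0.567 0.182
  outer loop
   vertex 1.1 3.0 2.1
   vertex 1.3 2.3 0.8
   vertex 2.6 1.1 2.8
  endloop
 endfacet
 facet normal -0.341 0.752 -0.564
  outer loop
   vertex 0.7 5.0 4.2
   vertex 4.5 4.4 1.1
   vertex 0.7 4.4 3.4
  endloop
 endfacet
 facet normal 0.597 0.488 0.637
  outer loop
   vertex 0.7 5.0 4.2
   vertex 4.1 2.8 2.7
   vertex 4.5 4.4 1.1
  endloop
 endfacet
 facet normal -0.768 -0.512 0.384
  outer loop
   vertex 0.7 5.0 4.2
   vertex 0.7 4.4 3.4
   vertex 2.6 1.1 2.8
  endloop
 endfacet
 facet normal 0.286 -0.197 0.938
  outer loop
   vertex 0.7 5.0 4.2
   vertex 2.6 1.1 2.8
   vertex 4.1 2.8 2.7
  endloop
 endfacet
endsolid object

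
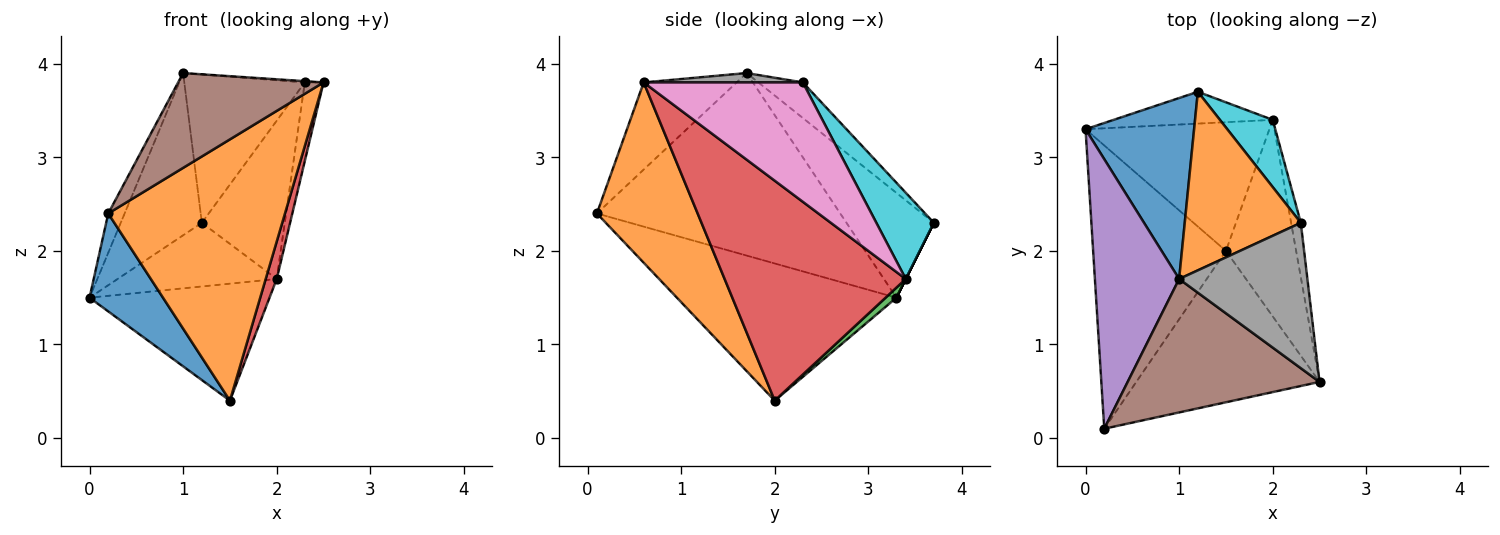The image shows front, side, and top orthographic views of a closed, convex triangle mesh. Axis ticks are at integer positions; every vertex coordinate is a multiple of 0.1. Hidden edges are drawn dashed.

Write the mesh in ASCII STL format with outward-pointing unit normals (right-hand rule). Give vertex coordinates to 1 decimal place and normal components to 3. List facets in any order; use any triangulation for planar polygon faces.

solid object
 facet normal -0.699 -0.234 -0.676
  outer loop
   vertex 1.5 2.0 0.4
   vertex 0.2 0.1 2.4
   vertex 0.0 3.3 1.5
  endloop
 endfacet
 facet normal 0.442 -0.776 -0.450
  outer loop
   vertex 1.5 2.0 0.4
   vertex 2.5 0.6 3.8
   vertex 0.2 0.1 2.4
  endloop
 endfacet
 facet normal 0.040 0.672 -0.739
  outer loop
   vertex 2.0 3.4 1.7
   vertex 1.5 2.0 0.4
   vertex 0.0 3.3 1.5
  endloop
 endfacet
 facet normal 0.951 -0.058 -0.304
  outer loop
   vertex 2.0 3.4 1.7
   vertex 2.5 0.6 3.8
   vertex 1.5 2.0 0.4
  endloop
 endfacet
 facet normal -0.906 0.061 0.418
  outer loop
   vertex 1.0 1.7 3.9
   vertex 0.0 3.3 1.5
   vertex 0.2 0.1 2.4
  endloop
 endfacet
 facet normal -0.347 -0.543 0.765
  outer loop
   vertex 1.0 1.7 3.9
   vertex 0.2 0.1 2.4
   vertex 2.5 0.6 3.8
  endloop
 endfacet
 facet normal 0.990 0.116 -0.080
  outer loop
   vertex 2.3 2.3 3.8
   vertex 2.5 0.6 3.8
   vertex 2.0 3.4 1.7
  endloop
 endfacet
 facet normal 0.073 0.009 0.997
  outer loop
   vertex 2.3 2.3 3.8
   vertex 1.0 1.7 3.9
   vertex 2.5 0.6 3.8
  endloop
 endfacet
 facet normal 0.000 0.894 -0.447
  outer loop
   vertex 1.2 3.7 2.3
   vertex 2.0 3.4 1.7
   vertex 0.0 3.3 1.5
  endloop
 endfacet
 facet normal 0.538 0.776 0.330
  outer loop
   vertex 1.2 3.7 2.3
   vertex 2.3 2.3 3.8
   vertex 2.0 3.4 1.7
  endloop
 endfacet
 facet normal -0.584 0.542 0.605
  outer loop
   vertex 1.2 3.7 2.3
   vertex 0.0 3.3 1.5
   vertex 1.0 1.7 3.9
  endloop
 endfacet
 facet normal -0.229 0.622 0.749
  outer loop
   vertex 1.2 3.7 2.3
   vertex 1.0 1.7 3.9
   vertex 2.3 2.3 3.8
  endloop
 endfacet
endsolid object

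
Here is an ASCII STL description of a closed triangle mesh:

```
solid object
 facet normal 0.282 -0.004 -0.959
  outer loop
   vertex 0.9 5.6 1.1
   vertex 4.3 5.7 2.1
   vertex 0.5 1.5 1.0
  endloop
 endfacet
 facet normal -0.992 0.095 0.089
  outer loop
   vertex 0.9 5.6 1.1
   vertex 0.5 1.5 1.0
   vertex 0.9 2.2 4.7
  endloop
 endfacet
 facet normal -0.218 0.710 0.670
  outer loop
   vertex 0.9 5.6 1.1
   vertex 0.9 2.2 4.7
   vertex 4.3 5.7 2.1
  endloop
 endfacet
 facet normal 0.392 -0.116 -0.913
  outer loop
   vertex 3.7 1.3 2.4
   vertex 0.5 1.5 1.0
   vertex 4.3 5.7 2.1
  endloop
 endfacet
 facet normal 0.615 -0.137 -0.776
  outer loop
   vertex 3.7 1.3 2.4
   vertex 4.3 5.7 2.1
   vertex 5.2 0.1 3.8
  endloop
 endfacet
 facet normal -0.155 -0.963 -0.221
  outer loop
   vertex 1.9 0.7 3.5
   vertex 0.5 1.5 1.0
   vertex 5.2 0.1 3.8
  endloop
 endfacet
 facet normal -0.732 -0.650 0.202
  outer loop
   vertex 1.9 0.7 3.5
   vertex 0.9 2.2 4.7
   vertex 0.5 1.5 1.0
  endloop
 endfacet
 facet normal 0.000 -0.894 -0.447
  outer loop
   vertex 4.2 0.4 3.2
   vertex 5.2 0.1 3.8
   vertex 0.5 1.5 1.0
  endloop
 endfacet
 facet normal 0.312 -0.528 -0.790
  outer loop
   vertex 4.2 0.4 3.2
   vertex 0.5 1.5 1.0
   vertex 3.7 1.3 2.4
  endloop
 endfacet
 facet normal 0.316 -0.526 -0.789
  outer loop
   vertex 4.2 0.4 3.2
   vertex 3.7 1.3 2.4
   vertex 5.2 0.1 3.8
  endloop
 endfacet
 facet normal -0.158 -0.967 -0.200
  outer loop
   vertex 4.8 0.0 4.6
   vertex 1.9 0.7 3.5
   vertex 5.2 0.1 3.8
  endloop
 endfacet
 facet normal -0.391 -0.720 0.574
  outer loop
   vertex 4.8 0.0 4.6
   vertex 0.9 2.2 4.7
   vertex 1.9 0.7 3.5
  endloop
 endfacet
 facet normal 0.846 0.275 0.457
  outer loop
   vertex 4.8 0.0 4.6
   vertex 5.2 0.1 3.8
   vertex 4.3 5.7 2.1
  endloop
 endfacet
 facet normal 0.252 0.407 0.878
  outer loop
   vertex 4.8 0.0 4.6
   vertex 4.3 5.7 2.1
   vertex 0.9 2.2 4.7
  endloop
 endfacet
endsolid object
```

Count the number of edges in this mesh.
21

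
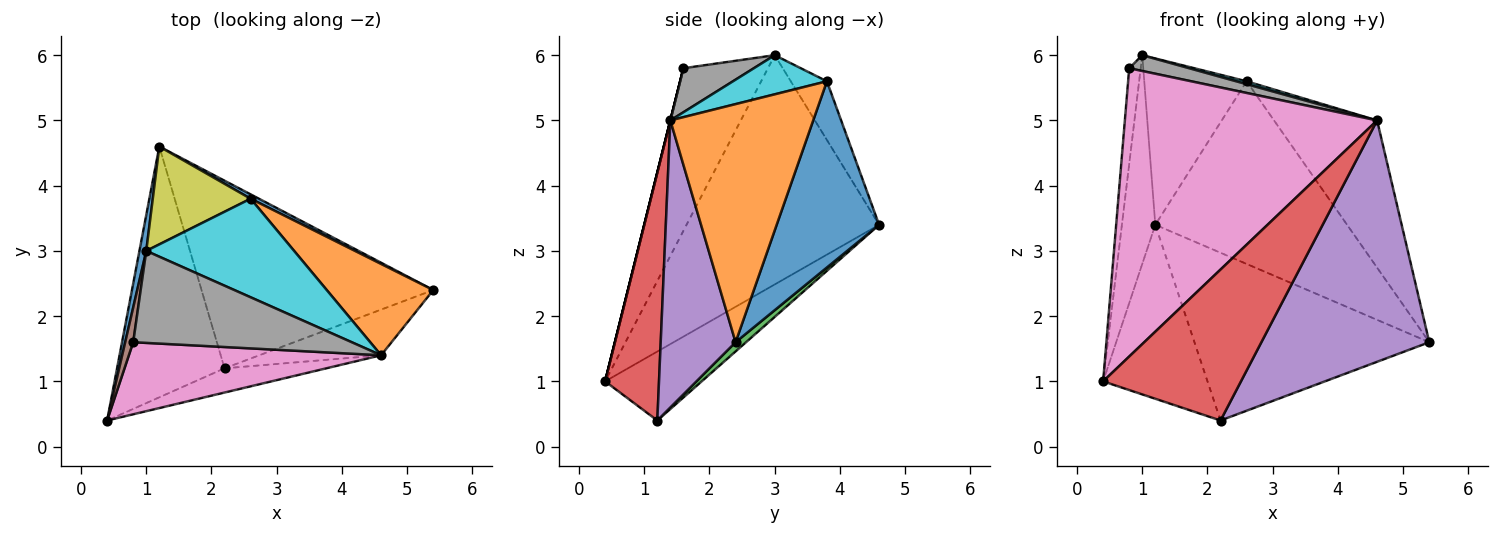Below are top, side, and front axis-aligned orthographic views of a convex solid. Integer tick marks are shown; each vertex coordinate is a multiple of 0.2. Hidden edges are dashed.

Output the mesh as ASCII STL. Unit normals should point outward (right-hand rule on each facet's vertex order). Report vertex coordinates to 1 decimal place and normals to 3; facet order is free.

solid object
 facet normal -0.985 0.171 0.029
  outer loop
   vertex 1.0 3.0 6.0
   vertex 1.2 4.6 3.4
   vertex 0.4 0.4 1.0
  endloop
 endfacet
 facet normal -0.466 0.504 -0.727
  outer loop
   vertex 2.2 1.2 0.4
   vertex 0.4 0.4 1.0
   vertex 1.2 4.6 3.4
  endloop
 endfacet
 facet normal 0.030 0.666 -0.745
  outer loop
   vertex 2.2 1.2 0.4
   vertex 1.2 4.6 3.4
   vertex 5.4 2.4 1.6
  endloop
 endfacet
 facet normal 0.360 -0.921 -0.148
  outer loop
   vertex 2.2 1.2 0.4
   vertex 4.6 1.4 5.0
   vertex 0.4 0.4 1.0
  endloop
 endfacet
 facet normal 0.401 -0.900 -0.170
  outer loop
   vertex 2.2 1.2 0.4
   vertex 5.4 2.4 1.6
   vertex 4.6 1.4 5.0
  endloop
 endfacet
 facet normal -0.990 0.134 0.049
  outer loop
   vertex 0.8 1.6 5.8
   vertex 1.0 3.0 6.0
   vertex 0.4 0.4 1.0
  endloop
 endfacet
 facet normal 0.000 -0.970 0.243
  outer loop
   vertex 0.8 1.6 5.8
   vertex 0.4 0.4 1.0
   vertex 4.6 1.4 5.0
  endloop
 endfacet
 facet normal 0.195 -0.166 0.967
  outer loop
   vertex 0.8 1.6 5.8
   vertex 4.6 1.4 5.0
   vertex 1.0 3.0 6.0
  endloop
 endfacet
 facet normal -0.291 0.825 0.485
  outer loop
   vertex 2.6 3.8 5.6
   vertex 1.2 4.6 3.4
   vertex 1.0 3.0 6.0
  endloop
 endfacet
 facet normal 0.256 -0.028 0.966
  outer loop
   vertex 2.6 3.8 5.6
   vertex 1.0 3.0 6.0
   vertex 4.6 1.4 5.0
  endloop
 endfacet
 facet normal 0.471 0.882 0.021
  outer loop
   vertex 2.6 3.8 5.6
   vertex 5.4 2.4 1.6
   vertex 1.2 4.6 3.4
  endloop
 endfacet
 facet normal 0.762 0.550 0.341
  outer loop
   vertex 2.6 3.8 5.6
   vertex 4.6 1.4 5.0
   vertex 5.4 2.4 1.6
  endloop
 endfacet
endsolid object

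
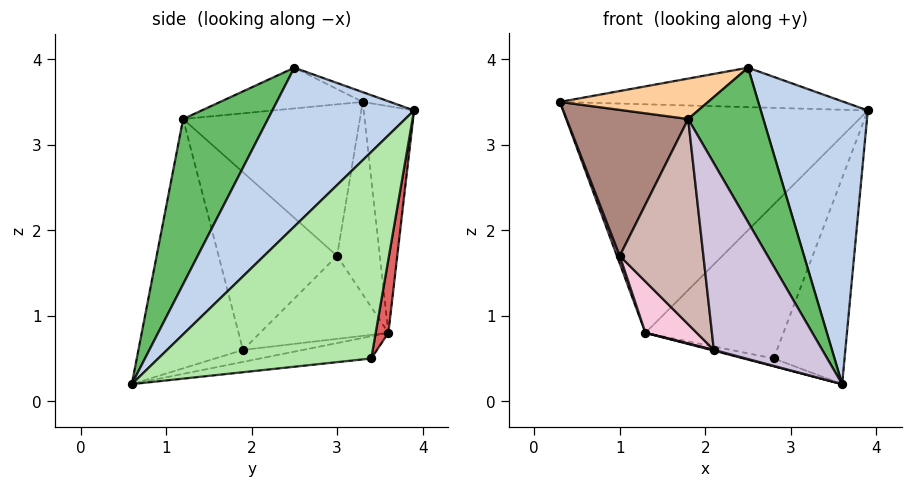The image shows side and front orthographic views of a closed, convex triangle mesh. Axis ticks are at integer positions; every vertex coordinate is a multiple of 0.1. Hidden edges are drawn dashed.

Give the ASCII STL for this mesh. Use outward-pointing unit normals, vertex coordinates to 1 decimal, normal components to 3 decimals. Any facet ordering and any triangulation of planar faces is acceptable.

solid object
 facet normal -0.035 0.367 0.929
  outer loop
   vertex 2.5 2.5 3.9
   vertex 3.9 3.9 3.4
   vertex 0.3 3.3 3.5
  endloop
 endfacet
 facet normal 0.700 -0.529 0.480
  outer loop
   vertex 2.5 2.5 3.9
   vertex 3.6 0.6 0.2
   vertex 3.9 3.9 3.4
  endloop
 endfacet
 facet normal -0.163 0.985 0.049
  outer loop
   vertex 1.3 3.6 0.8
   vertex 0.3 3.3 3.5
   vertex 3.9 3.9 3.4
  endloop
 endfacet
 facet normal -0.269 -0.280 0.921
  outer loop
   vertex 1.8 1.2 3.3
   vertex 2.5 2.5 3.9
   vertex 0.3 3.3 3.5
  endloop
 endfacet
 facet normal 0.652 -0.578 0.491
  outer loop
   vertex 1.8 1.2 3.3
   vertex 3.6 0.6 0.2
   vertex 2.5 2.5 3.9
  endloop
 endfacet
 facet normal 0.877 0.291 -0.383
  outer loop
   vertex 2.8 3.4 0.5
   vertex 3.9 3.9 3.4
   vertex 3.6 0.6 0.2
  endloop
 endfacet
 facet normal 0.090 0.975 -0.202
  outer loop
   vertex 2.8 3.4 0.5
   vertex 1.3 3.6 0.8
   vertex 3.9 3.9 3.4
  endloop
 endfacet
 facet normal -0.189 0.051 -0.981
  outer loop
   vertex 2.8 3.4 0.5
   vertex 3.6 0.6 0.2
   vertex 1.3 3.6 0.8
  endloop
 endfacet
 facet normal -0.268 -0.013 -0.963
  outer loop
   vertex 2.1 1.9 0.6
   vertex 1.3 3.6 0.8
   vertex 3.6 0.6 0.2
  endloop
 endfacet
 facet normal -0.671 -0.696 -0.255
  outer loop
   vertex 2.1 1.9 0.6
   vertex 3.6 0.6 0.2
   vertex 1.8 1.2 3.3
  endloop
 endfacet
 facet normal -0.804 -0.553 -0.220
  outer loop
   vertex 1.0 3.0 1.7
   vertex 1.8 1.2 3.3
   vertex 0.3 3.3 3.5
  endloop
 endfacet
 facet normal -0.794 -0.561 -0.234
  outer loop
   vertex 1.0 3.0 1.7
   vertex 2.1 1.9 0.6
   vertex 1.8 1.2 3.3
  endloop
 endfacet
 facet normal -0.934 -0.062 -0.353
  outer loop
   vertex 1.0 3.0 1.7
   vertex 0.3 3.3 3.5
   vertex 1.3 3.6 0.8
  endloop
 endfacet
 facet normal -0.811 -0.324 -0.487
  outer loop
   vertex 1.0 3.0 1.7
   vertex 1.3 3.6 0.8
   vertex 2.1 1.9 0.6
  endloop
 endfacet
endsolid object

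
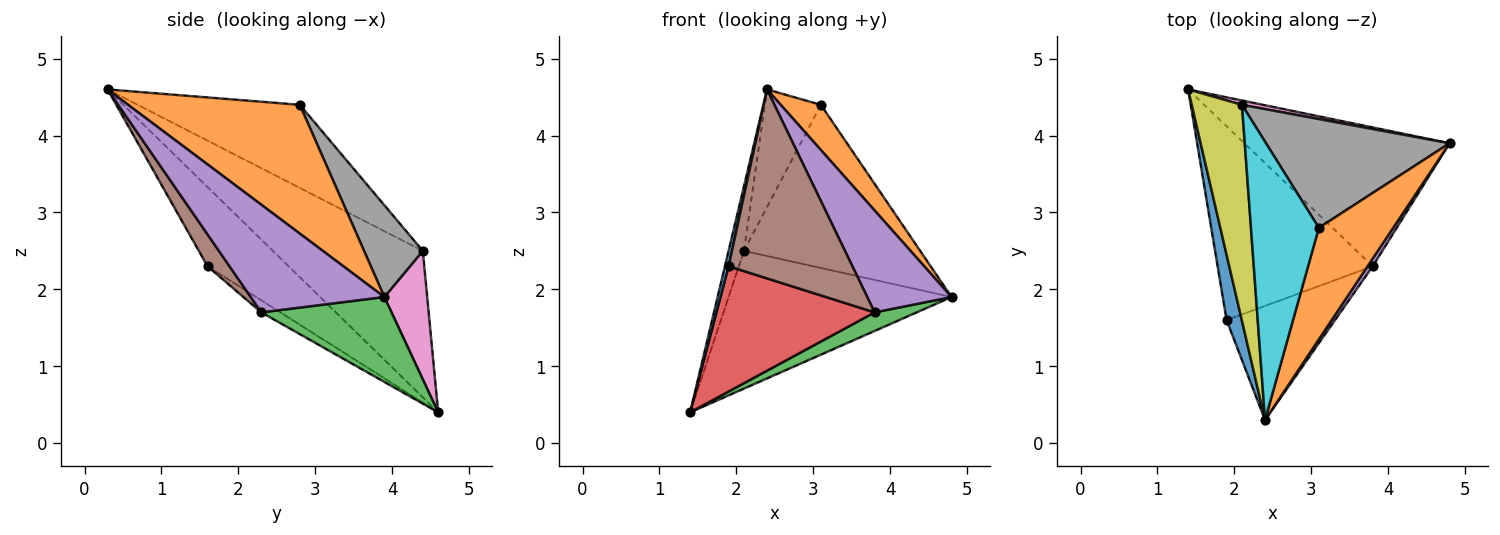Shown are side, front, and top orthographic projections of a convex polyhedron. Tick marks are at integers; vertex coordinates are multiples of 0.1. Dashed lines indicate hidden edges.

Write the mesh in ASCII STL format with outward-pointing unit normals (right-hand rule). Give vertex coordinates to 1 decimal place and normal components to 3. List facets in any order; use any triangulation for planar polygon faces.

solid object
 facet normal -0.981 -0.044 0.188
  outer loop
   vertex 1.9 1.6 2.3
   vertex 2.4 0.3 4.6
   vertex 1.4 4.6 0.4
  endloop
 endfacet
 facet normal 0.849 -0.198 0.490
  outer loop
   vertex 3.1 2.8 4.4
   vertex 2.4 0.3 4.6
   vertex 4.8 3.9 1.9
  endloop
 endfacet
 facet normal 0.379 -0.122 -0.917
  outer loop
   vertex 3.8 2.3 1.7
   vertex 1.4 4.6 0.4
   vertex 4.8 3.9 1.9
  endloop
 endfacet
 facet normal -0.065 -0.542 -0.838
  outer loop
   vertex 3.8 2.3 1.7
   vertex 1.9 1.6 2.3
   vertex 1.4 4.6 0.4
  endloop
 endfacet
 facet normal 0.845 -0.533 0.040
  outer loop
   vertex 3.8 2.3 1.7
   vertex 4.8 3.9 1.9
   vertex 2.4 0.3 4.6
  endloop
 endfacet
 facet normal 0.150 -0.846 -0.511
  outer loop
   vertex 3.8 2.3 1.7
   vertex 2.4 0.3 4.6
   vertex 1.9 1.6 2.3
  endloop
 endfacet
 facet normal 0.189 0.982 0.031
  outer loop
   vertex 2.1 4.4 2.5
   vertex 4.8 3.9 1.9
   vertex 1.4 4.6 0.4
  endloop
 endfacet
 facet normal 0.267 0.802 0.535
  outer loop
   vertex 2.1 4.4 2.5
   vertex 3.1 2.8 4.4
   vertex 4.8 3.9 1.9
  endloop
 endfacet
 facet normal -0.941 0.097 0.323
  outer loop
   vertex 2.1 4.4 2.5
   vertex 1.4 4.6 0.4
   vertex 2.4 0.3 4.6
  endloop
 endfacet
 facet normal -0.748 0.258 0.611
  outer loop
   vertex 2.1 4.4 2.5
   vertex 2.4 0.3 4.6
   vertex 3.1 2.8 4.4
  endloop
 endfacet
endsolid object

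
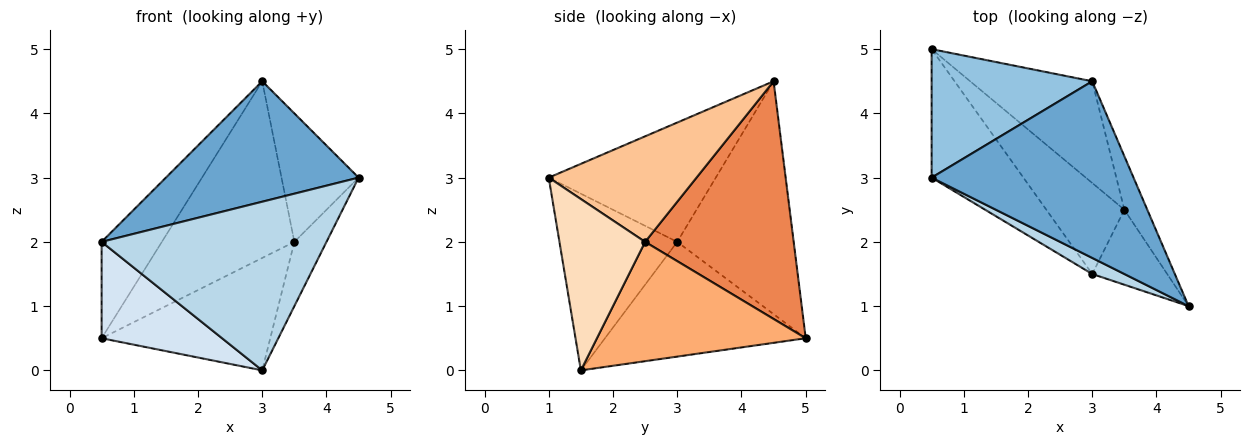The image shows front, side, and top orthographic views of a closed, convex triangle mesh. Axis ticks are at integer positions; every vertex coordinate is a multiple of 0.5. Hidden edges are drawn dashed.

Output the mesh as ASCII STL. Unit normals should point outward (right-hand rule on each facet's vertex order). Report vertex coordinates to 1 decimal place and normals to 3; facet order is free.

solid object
 facet normal -0.439 -0.506 0.742
  outer loop
   vertex 3.0 4.5 4.5
   vertex 0.5 3.0 2.0
   vertex 4.5 1.0 3.0
  endloop
 endfacet
 facet normal -0.757 0.392 0.522
  outer loop
   vertex 0.5 5.0 0.5
   vertex 0.5 3.0 2.0
   vertex 3.0 4.5 4.5
  endloop
 endfacet
 facet normal -0.462 -0.883 0.084
  outer loop
   vertex 3.0 1.5 0.0
   vertex 4.5 1.0 3.0
   vertex 0.5 3.0 2.0
  endloop
 endfacet
 facet normal -0.707 -0.424 -0.566
  outer loop
   vertex 3.0 1.5 0.0
   vertex 0.5 3.0 2.0
   vertex 0.5 5.0 0.5
  endloop
 endfacet
 facet normal 0.697 0.622 -0.358
  outer loop
   vertex 3.5 2.5 2.0
   vertex 0.5 5.0 0.5
   vertex 3.0 4.5 4.5
  endloop
 endfacet
 facet normal 0.693 0.560 -0.453
  outer loop
   vertex 3.5 2.5 2.0
   vertex 3.0 1.5 0.0
   vertex 0.5 5.0 0.5
  endloop
 endfacet
 facet normal 0.871 0.454 -0.189
  outer loop
   vertex 3.5 2.5 2.0
   vertex 3.0 4.5 4.5
   vertex 4.5 1.0 3.0
  endloop
 endfacet
 facet normal 0.866 0.325 -0.379
  outer loop
   vertex 3.5 2.5 2.0
   vertex 4.5 1.0 3.0
   vertex 3.0 1.5 0.0
  endloop
 endfacet
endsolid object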